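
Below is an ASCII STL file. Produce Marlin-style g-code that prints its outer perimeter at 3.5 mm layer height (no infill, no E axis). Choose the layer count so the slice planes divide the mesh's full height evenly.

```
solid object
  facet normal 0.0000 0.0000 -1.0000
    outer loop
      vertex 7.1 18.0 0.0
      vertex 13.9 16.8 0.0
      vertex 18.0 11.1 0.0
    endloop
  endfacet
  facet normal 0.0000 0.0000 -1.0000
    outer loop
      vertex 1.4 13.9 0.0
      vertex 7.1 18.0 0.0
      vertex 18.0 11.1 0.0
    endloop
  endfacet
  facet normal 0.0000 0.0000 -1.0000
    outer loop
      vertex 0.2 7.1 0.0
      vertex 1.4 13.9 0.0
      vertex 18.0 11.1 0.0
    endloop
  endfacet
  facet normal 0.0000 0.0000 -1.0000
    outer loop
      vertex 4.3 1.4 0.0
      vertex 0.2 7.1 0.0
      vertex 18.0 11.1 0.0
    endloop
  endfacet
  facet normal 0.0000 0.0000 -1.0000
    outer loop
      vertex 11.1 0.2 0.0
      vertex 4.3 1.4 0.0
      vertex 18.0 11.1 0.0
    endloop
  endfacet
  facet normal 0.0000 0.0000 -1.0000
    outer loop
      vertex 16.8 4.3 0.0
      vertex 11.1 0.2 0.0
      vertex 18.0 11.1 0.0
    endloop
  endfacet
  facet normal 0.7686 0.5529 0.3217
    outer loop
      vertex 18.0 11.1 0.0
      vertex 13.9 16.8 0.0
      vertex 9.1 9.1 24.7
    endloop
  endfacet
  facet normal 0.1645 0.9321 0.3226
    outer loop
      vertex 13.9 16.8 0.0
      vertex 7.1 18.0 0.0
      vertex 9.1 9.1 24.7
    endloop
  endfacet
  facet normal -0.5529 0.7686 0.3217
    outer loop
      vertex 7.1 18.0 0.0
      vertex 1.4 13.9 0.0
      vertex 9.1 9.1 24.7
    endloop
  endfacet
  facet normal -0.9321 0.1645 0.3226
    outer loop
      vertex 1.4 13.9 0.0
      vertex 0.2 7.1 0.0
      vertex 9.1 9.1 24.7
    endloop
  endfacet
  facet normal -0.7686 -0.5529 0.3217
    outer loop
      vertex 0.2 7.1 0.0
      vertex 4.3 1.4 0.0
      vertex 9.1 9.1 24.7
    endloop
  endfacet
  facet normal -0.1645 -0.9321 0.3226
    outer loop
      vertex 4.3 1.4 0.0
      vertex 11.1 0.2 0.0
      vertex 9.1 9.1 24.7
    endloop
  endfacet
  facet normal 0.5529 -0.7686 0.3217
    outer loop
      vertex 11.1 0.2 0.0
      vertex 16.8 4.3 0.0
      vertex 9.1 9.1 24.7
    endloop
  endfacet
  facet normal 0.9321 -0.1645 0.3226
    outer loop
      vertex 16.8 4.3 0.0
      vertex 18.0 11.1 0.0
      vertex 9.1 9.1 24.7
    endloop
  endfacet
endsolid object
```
; perimeter-only toolpath
G21 ; units = mm
G90 ; absolute positioning
G28 ; home
; layer 1
G0 Z3.5
G0 X16.7 Y10.8
G1 X13.2 Y15.7
G1 X7.4 Y16.7
G1 X2.5 Y13.2
G1 X1.5 Y7.4
G1 X5.0 Y2.5
G1 X10.8 Y1.5
G1 X15.7 Y5.0
G1 X16.7 Y10.8
; layer 2
G0 Z7.1
G0 X15.5 Y10.5
G1 X12.5 Y14.6
G1 X7.7 Y15.5
G1 X3.6 Y12.5
G1 X2.7 Y7.7
G1 X5.7 Y3.6
G1 X10.5 Y2.7
G1 X14.6 Y5.7
G1 X15.5 Y10.5
; layer 3
G0 Z10.6
G0 X14.2 Y10.2
G1 X11.8 Y13.5
G1 X8.0 Y14.2
G1 X4.7 Y11.8
G1 X4.0 Y8.0
G1 X6.4 Y4.7
G1 X10.2 Y4.0
G1 X13.5 Y6.4
G1 X14.2 Y10.2
; layer 4
G0 Z14.1
G0 X12.9 Y10.0
G1 X11.2 Y12.4
G1 X8.2 Y12.9
G1 X5.8 Y11.2
G1 X5.3 Y8.2
G1 X7.0 Y5.8
G1 X10.0 Y5.3
G1 X12.4 Y7.0
G1 X12.9 Y10.0
; layer 5
G0 Z17.6
G0 X11.6 Y9.7
G1 X10.5 Y11.3
G1 X8.5 Y11.6
G1 X6.9 Y10.5
G1 X6.6 Y8.5
G1 X7.7 Y6.9
G1 X9.7 Y6.6
G1 X11.3 Y7.7
G1 X11.6 Y9.7
; layer 6
G0 Z21.2
G0 X10.4 Y9.4
G1 X9.8 Y10.2
G1 X8.8 Y10.4
G1 X8.0 Y9.8
G1 X7.8 Y8.8
G1 X8.4 Y8.0
G1 X9.4 Y7.8
G1 X10.2 Y8.4
G1 X10.4 Y9.4
M2 ; end

The solid is a regular 8-sided pyramid, base circumscribed radius ≈ 9.1 mm, apex at z ≈ 24.7 mm. Slicing at Δz = 3.5 mm — 7 equal slices spanning the solid's height, so layer i sits at z = i·h/7 — gives 6 non-empty perimeters. Each is a 8-segment closed polygon; G0 lifts to the layer z and rapids to the start vertex, then G1 traces the edges. The cross-section shrinks linearly with z (the slice at the apex is degenerate and omitted).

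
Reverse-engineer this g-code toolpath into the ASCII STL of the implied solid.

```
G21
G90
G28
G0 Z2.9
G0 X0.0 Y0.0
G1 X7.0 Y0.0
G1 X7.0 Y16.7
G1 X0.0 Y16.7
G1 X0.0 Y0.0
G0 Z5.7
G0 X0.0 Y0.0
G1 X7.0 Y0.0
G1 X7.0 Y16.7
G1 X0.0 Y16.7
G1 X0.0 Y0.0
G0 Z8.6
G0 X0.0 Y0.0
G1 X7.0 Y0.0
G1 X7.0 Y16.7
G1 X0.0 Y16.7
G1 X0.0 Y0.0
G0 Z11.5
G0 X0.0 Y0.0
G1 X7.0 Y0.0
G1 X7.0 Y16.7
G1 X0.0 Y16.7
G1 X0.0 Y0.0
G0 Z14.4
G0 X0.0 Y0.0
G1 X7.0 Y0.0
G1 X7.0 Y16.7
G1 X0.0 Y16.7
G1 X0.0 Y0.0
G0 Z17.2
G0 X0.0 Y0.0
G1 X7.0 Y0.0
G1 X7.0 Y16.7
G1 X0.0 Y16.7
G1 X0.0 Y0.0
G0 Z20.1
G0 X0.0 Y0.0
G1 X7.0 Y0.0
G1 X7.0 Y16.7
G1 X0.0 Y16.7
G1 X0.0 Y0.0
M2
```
solid part
  facet normal 0.0000 0.0000 -1.0000
    outer loop
      vertex 7.0 16.7 0.0
      vertex 7.0 0.0 0.0
      vertex 0.0 0.0 0.0
    endloop
  endfacet
  facet normal 0.0000 0.0000 -1.0000
    outer loop
      vertex 0.0 16.7 0.0
      vertex 7.0 16.7 0.0
      vertex 0.0 0.0 0.0
    endloop
  endfacet
  facet normal 0.0000 0.0000 1.0000
    outer loop
      vertex 0.0 0.0 20.1
      vertex 7.0 0.0 20.1
      vertex 7.0 16.7 20.1
    endloop
  endfacet
  facet normal 0.0000 0.0000 1.0000
    outer loop
      vertex 0.0 0.0 20.1
      vertex 7.0 16.7 20.1
      vertex 0.0 16.7 20.1
    endloop
  endfacet
  facet normal 0.0000 -1.0000 0.0000
    outer loop
      vertex 0.0 0.0 0.0
      vertex 7.0 0.0 0.0
      vertex 7.0 0.0 20.1
    endloop
  endfacet
  facet normal 0.0000 -1.0000 0.0000
    outer loop
      vertex 0.0 0.0 0.0
      vertex 7.0 0.0 20.1
      vertex 0.0 0.0 20.1
    endloop
  endfacet
  facet normal 0.0000 1.0000 0.0000
    outer loop
      vertex 7.0 16.7 20.1
      vertex 7.0 16.7 0.0
      vertex 0.0 16.7 0.0
    endloop
  endfacet
  facet normal 0.0000 1.0000 0.0000
    outer loop
      vertex 0.0 16.7 20.1
      vertex 7.0 16.7 20.1
      vertex 0.0 16.7 0.0
    endloop
  endfacet
  facet normal -1.0000 0.0000 0.0000
    outer loop
      vertex 0.0 16.7 20.1
      vertex 0.0 16.7 0.0
      vertex 0.0 0.0 0.0
    endloop
  endfacet
  facet normal -1.0000 0.0000 0.0000
    outer loop
      vertex 0.0 0.0 20.1
      vertex 0.0 16.7 20.1
      vertex 0.0 0.0 0.0
    endloop
  endfacet
  facet normal 1.0000 0.0000 0.0000
    outer loop
      vertex 7.0 0.0 0.0
      vertex 7.0 16.7 0.0
      vertex 7.0 16.7 20.1
    endloop
  endfacet
  facet normal 1.0000 0.0000 0.0000
    outer loop
      vertex 7.0 0.0 0.0
      vertex 7.0 16.7 20.1
      vertex 7.0 0.0 20.1
    endloop
  endfacet
endsolid part

The G0 Z moves step by Δz≈2.9 mm. Every layer's G1 loop is the same polygon, so the solid is a straight extrusion of it from z=0 to z≈20.1. Closing with flat bottom and top caps and triangulating gives 12 facets — a rectangular box, roughly 7 × 16.7 mm footprint and 20.1 mm tall.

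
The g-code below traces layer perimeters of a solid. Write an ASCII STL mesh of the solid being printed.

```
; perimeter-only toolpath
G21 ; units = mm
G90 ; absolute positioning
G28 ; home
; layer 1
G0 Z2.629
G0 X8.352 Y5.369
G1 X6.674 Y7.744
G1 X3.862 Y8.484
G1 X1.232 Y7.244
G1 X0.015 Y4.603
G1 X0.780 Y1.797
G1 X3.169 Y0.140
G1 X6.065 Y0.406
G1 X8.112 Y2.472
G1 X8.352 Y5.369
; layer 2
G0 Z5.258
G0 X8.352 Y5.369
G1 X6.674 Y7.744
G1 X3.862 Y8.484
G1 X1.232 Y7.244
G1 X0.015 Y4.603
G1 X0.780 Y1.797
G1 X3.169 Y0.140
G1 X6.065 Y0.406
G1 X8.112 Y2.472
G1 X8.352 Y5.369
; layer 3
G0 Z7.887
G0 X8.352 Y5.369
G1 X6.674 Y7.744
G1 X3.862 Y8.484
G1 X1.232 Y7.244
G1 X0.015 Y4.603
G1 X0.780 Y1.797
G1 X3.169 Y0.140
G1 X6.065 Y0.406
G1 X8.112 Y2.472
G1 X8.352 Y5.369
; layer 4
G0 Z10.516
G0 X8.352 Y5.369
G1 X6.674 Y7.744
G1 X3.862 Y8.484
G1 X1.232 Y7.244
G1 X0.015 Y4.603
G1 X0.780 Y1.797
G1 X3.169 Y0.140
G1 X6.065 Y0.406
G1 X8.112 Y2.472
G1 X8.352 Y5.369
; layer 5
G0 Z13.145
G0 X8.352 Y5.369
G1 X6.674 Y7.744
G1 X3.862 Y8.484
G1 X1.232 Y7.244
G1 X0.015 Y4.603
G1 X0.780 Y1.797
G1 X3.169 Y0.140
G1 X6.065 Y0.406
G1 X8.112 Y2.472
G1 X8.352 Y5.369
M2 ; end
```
solid part
  facet normal 0.0000 0.0000 -1.0000
    outer loop
      vertex 3.862 8.484 0.000
      vertex 6.674 7.744 0.000
      vertex 8.352 5.369 0.000
    endloop
  endfacet
  facet normal 0.0000 0.0000 -1.0000
    outer loop
      vertex 1.232 7.244 0.000
      vertex 3.862 8.484 0.000
      vertex 8.352 5.369 0.000
    endloop
  endfacet
  facet normal 0.0000 0.0000 -1.0000
    outer loop
      vertex 0.015 4.603 0.000
      vertex 1.232 7.244 0.000
      vertex 8.352 5.369 0.000
    endloop
  endfacet
  facet normal 0.0000 0.0000 -1.0000
    outer loop
      vertex 0.780 1.797 0.000
      vertex 0.015 4.603 0.000
      vertex 8.352 5.369 0.000
    endloop
  endfacet
  facet normal 0.0000 0.0000 -1.0000
    outer loop
      vertex 3.169 0.140 0.000
      vertex 0.780 1.797 0.000
      vertex 8.352 5.369 0.000
    endloop
  endfacet
  facet normal 0.0000 0.0000 -1.0000
    outer loop
      vertex 6.065 0.406 0.000
      vertex 3.169 0.140 0.000
      vertex 8.352 5.369 0.000
    endloop
  endfacet
  facet normal 0.0000 0.0000 -1.0000
    outer loop
      vertex 8.112 2.472 0.000
      vertex 6.065 0.406 0.000
      vertex 8.352 5.369 0.000
    endloop
  endfacet
  facet normal 0.0000 0.0000 1.0000
    outer loop
      vertex 8.352 5.369 13.145
      vertex 6.674 7.744 13.145
      vertex 3.862 8.484 13.145
    endloop
  endfacet
  facet normal 0.0000 0.0000 1.0000
    outer loop
      vertex 8.352 5.369 13.145
      vertex 3.862 8.484 13.145
      vertex 1.232 7.244 13.145
    endloop
  endfacet
  facet normal 0.0000 0.0000 1.0000
    outer loop
      vertex 8.352 5.369 13.145
      vertex 1.232 7.244 13.145
      vertex 0.015 4.603 13.145
    endloop
  endfacet
  facet normal 0.0000 0.0000 1.0000
    outer loop
      vertex 8.352 5.369 13.145
      vertex 0.015 4.603 13.145
      vertex 0.780 1.797 13.145
    endloop
  endfacet
  facet normal 0.0000 0.0000 1.0000
    outer loop
      vertex 8.352 5.369 13.145
      vertex 0.780 1.797 13.145
      vertex 3.169 0.140 13.145
    endloop
  endfacet
  facet normal 0.0000 0.0000 1.0000
    outer loop
      vertex 8.352 5.369 13.145
      vertex 3.169 0.140 13.145
      vertex 6.065 0.406 13.145
    endloop
  endfacet
  facet normal 0.0000 0.0000 1.0000
    outer loop
      vertex 8.352 5.369 13.145
      vertex 6.065 0.406 13.145
      vertex 8.112 2.472 13.145
    endloop
  endfacet
  facet normal 0.8167 0.5770 0.0000
    outer loop
      vertex 8.352 5.369 0.000
      vertex 6.674 7.744 0.000
      vertex 6.674 7.744 13.145
    endloop
  endfacet
  facet normal 0.8167 0.5770 0.0000
    outer loop
      vertex 8.352 5.369 0.000
      vertex 6.674 7.744 13.145
      vertex 8.352 5.369 13.145
    endloop
  endfacet
  facet normal 0.2545 0.9671 0.0000
    outer loop
      vertex 6.674 7.744 0.000
      vertex 3.862 8.484 0.000
      vertex 3.862 8.484 13.145
    endloop
  endfacet
  facet normal 0.2545 0.9671 0.0000
    outer loop
      vertex 6.674 7.744 0.000
      vertex 3.862 8.484 13.145
      vertex 6.674 7.744 13.145
    endloop
  endfacet
  facet normal -0.4265 0.9045 0.0000
    outer loop
      vertex 3.862 8.484 0.000
      vertex 1.232 7.244 0.000
      vertex 1.232 7.244 13.145
    endloop
  endfacet
  facet normal -0.4265 0.9045 0.0000
    outer loop
      vertex 3.862 8.484 0.000
      vertex 1.232 7.244 13.145
      vertex 3.862 8.484 13.145
    endloop
  endfacet
  facet normal -0.9082 0.4185 0.0000
    outer loop
      vertex 1.232 7.244 0.000
      vertex 0.015 4.603 0.000
      vertex 0.015 4.603 13.145
    endloop
  endfacet
  facet normal -0.9082 0.4185 0.0000
    outer loop
      vertex 1.232 7.244 0.000
      vertex 0.015 4.603 13.145
      vertex 1.232 7.244 13.145
    endloop
  endfacet
  facet normal -0.9648 -0.2630 0.0000
    outer loop
      vertex 0.015 4.603 0.000
      vertex 0.780 1.797 0.000
      vertex 0.780 1.797 13.145
    endloop
  endfacet
  facet normal -0.9648 -0.2630 0.0000
    outer loop
      vertex 0.015 4.603 0.000
      vertex 0.780 1.797 13.145
      vertex 0.015 4.603 13.145
    endloop
  endfacet
  facet normal -0.5699 -0.8217 0.0000
    outer loop
      vertex 0.780 1.797 0.000
      vertex 3.169 0.140 0.000
      vertex 3.169 0.140 13.145
    endloop
  endfacet
  facet normal -0.5699 -0.8217 0.0000
    outer loop
      vertex 0.780 1.797 0.000
      vertex 3.169 0.140 13.145
      vertex 0.780 1.797 13.145
    endloop
  endfacet
  facet normal 0.0915 -0.9958 0.0000
    outer loop
      vertex 3.169 0.140 0.000
      vertex 6.065 0.406 0.000
      vertex 6.065 0.406 13.145
    endloop
  endfacet
  facet normal 0.0915 -0.9958 0.0000
    outer loop
      vertex 3.169 0.140 0.000
      vertex 6.065 0.406 13.145
      vertex 3.169 0.140 13.145
    endloop
  endfacet
  facet normal 0.7104 -0.7038 0.0000
    outer loop
      vertex 6.065 0.406 0.000
      vertex 8.112 2.472 0.000
      vertex 8.112 2.472 13.145
    endloop
  endfacet
  facet normal 0.7104 -0.7038 0.0000
    outer loop
      vertex 6.065 0.406 0.000
      vertex 8.112 2.472 13.145
      vertex 6.065 0.406 13.145
    endloop
  endfacet
  facet normal 0.9966 -0.0826 0.0000
    outer loop
      vertex 8.112 2.472 0.000
      vertex 8.352 5.369 0.000
      vertex 8.352 5.369 13.145
    endloop
  endfacet
  facet normal 0.9966 -0.0826 0.0000
    outer loop
      vertex 8.112 2.472 0.000
      vertex 8.352 5.369 13.145
      vertex 8.112 2.472 13.145
    endloop
  endfacet
endsolid part

The G0 Z moves step by Δz≈2.629 mm. Every layer's G1 loop is the same polygon, so the solid is a straight extrusion of it from z=0 to z≈13.1. Closing with flat bottom and top caps and triangulating gives 32 facets — a regular 9-sided prism (a cylinder approximated with 9 flat sides), circumscribed radius ≈ 4.25 mm, height ≈ 13.1 mm.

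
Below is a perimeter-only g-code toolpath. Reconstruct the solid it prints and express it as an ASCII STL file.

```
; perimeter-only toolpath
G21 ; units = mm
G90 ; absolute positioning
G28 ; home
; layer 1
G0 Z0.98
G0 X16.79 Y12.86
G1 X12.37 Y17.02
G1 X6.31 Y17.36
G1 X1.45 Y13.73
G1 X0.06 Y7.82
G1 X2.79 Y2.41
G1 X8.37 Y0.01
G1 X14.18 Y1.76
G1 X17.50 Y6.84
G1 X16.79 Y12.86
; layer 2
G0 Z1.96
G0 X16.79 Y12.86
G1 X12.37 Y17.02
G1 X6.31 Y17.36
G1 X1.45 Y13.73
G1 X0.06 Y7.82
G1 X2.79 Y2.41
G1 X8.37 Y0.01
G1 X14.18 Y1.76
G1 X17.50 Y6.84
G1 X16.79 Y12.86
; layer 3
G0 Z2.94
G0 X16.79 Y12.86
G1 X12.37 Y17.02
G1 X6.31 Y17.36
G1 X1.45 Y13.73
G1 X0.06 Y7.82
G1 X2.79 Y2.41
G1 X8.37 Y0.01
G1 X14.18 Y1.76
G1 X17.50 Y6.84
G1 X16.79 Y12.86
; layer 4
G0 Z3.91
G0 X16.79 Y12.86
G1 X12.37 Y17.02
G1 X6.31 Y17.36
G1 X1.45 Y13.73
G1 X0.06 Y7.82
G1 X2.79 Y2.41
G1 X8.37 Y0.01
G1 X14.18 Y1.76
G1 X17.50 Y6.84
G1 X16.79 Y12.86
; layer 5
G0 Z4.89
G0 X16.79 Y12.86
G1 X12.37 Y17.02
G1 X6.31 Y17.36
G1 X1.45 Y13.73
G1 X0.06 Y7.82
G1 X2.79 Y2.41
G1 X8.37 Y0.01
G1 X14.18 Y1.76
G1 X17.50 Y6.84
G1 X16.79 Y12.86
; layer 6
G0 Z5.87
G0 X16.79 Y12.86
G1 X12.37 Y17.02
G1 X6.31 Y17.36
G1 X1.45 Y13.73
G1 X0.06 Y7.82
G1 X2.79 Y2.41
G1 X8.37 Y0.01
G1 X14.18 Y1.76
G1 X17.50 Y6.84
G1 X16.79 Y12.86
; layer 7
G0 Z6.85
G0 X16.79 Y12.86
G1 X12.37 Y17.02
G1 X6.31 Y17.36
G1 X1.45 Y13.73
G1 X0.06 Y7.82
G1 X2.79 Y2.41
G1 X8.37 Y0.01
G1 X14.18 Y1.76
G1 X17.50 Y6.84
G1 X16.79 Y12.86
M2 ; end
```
solid part
  facet normal 0.0000 0.0000 -1.0000
    outer loop
      vertex 6.31 17.36 0.00
      vertex 12.37 17.02 0.00
      vertex 16.79 12.86 0.00
    endloop
  endfacet
  facet normal 0.0000 0.0000 -1.0000
    outer loop
      vertex 1.45 13.73 0.00
      vertex 6.31 17.36 0.00
      vertex 16.79 12.86 0.00
    endloop
  endfacet
  facet normal 0.0000 0.0000 -1.0000
    outer loop
      vertex 0.06 7.82 0.00
      vertex 1.45 13.73 0.00
      vertex 16.79 12.86 0.00
    endloop
  endfacet
  facet normal 0.0000 0.0000 -1.0000
    outer loop
      vertex 2.79 2.41 0.00
      vertex 0.06 7.82 0.00
      vertex 16.79 12.86 0.00
    endloop
  endfacet
  facet normal 0.0000 0.0000 -1.0000
    outer loop
      vertex 8.37 0.01 0.00
      vertex 2.79 2.41 0.00
      vertex 16.79 12.86 0.00
    endloop
  endfacet
  facet normal 0.0000 0.0000 -1.0000
    outer loop
      vertex 14.18 1.76 0.00
      vertex 8.37 0.01 0.00
      vertex 16.79 12.86 0.00
    endloop
  endfacet
  facet normal 0.0000 0.0000 -1.0000
    outer loop
      vertex 17.50 6.84 0.00
      vertex 14.18 1.76 0.00
      vertex 16.79 12.86 0.00
    endloop
  endfacet
  facet normal 0.0000 0.0000 1.0000
    outer loop
      vertex 16.79 12.86 6.85
      vertex 12.37 17.02 6.85
      vertex 6.31 17.36 6.85
    endloop
  endfacet
  facet normal 0.0000 0.0000 1.0000
    outer loop
      vertex 16.79 12.86 6.85
      vertex 6.31 17.36 6.85
      vertex 1.45 13.73 6.85
    endloop
  endfacet
  facet normal 0.0000 0.0000 1.0000
    outer loop
      vertex 16.79 12.86 6.85
      vertex 1.45 13.73 6.85
      vertex 0.06 7.82 6.85
    endloop
  endfacet
  facet normal 0.0000 0.0000 1.0000
    outer loop
      vertex 16.79 12.86 6.85
      vertex 0.06 7.82 6.85
      vertex 2.79 2.41 6.85
    endloop
  endfacet
  facet normal 0.0000 0.0000 1.0000
    outer loop
      vertex 16.79 12.86 6.85
      vertex 2.79 2.41 6.85
      vertex 8.37 0.01 6.85
    endloop
  endfacet
  facet normal 0.0000 0.0000 1.0000
    outer loop
      vertex 16.79 12.86 6.85
      vertex 8.37 0.01 6.85
      vertex 14.18 1.76 6.85
    endloop
  endfacet
  facet normal 0.0000 0.0000 1.0000
    outer loop
      vertex 16.79 12.86 6.85
      vertex 14.18 1.76 6.85
      vertex 17.50 6.84 6.85
    endloop
  endfacet
  facet normal 0.6854 0.7282 0.0000
    outer loop
      vertex 16.79 12.86 0.00
      vertex 12.37 17.02 0.00
      vertex 12.37 17.02 6.85
    endloop
  endfacet
  facet normal 0.6854 0.7282 0.0000
    outer loop
      vertex 16.79 12.86 0.00
      vertex 12.37 17.02 6.85
      vertex 16.79 12.86 6.85
    endloop
  endfacet
  facet normal 0.0560 0.9984 0.0000
    outer loop
      vertex 12.37 17.02 0.00
      vertex 6.31 17.36 0.00
      vertex 6.31 17.36 6.85
    endloop
  endfacet
  facet normal 0.0560 0.9984 0.0000
    outer loop
      vertex 12.37 17.02 0.00
      vertex 6.31 17.36 6.85
      vertex 12.37 17.02 6.85
    endloop
  endfacet
  facet normal -0.5984 0.8012 0.0000
    outer loop
      vertex 6.31 17.36 0.00
      vertex 1.45 13.73 0.00
      vertex 1.45 13.73 6.85
    endloop
  endfacet
  facet normal -0.5984 0.8012 0.0000
    outer loop
      vertex 6.31 17.36 0.00
      vertex 1.45 13.73 6.85
      vertex 6.31 17.36 6.85
    endloop
  endfacet
  facet normal -0.9734 0.2289 0.0000
    outer loop
      vertex 1.45 13.73 0.00
      vertex 0.06 7.82 0.00
      vertex 0.06 7.82 6.85
    endloop
  endfacet
  facet normal -0.9734 0.2289 0.0000
    outer loop
      vertex 1.45 13.73 0.00
      vertex 0.06 7.82 6.85
      vertex 1.45 13.73 6.85
    endloop
  endfacet
  facet normal -0.8928 -0.4505 0.0000
    outer loop
      vertex 0.06 7.82 0.00
      vertex 2.79 2.41 0.00
      vertex 2.79 2.41 6.85
    endloop
  endfacet
  facet normal -0.8928 -0.4505 0.0000
    outer loop
      vertex 0.06 7.82 0.00
      vertex 2.79 2.41 6.85
      vertex 0.06 7.82 6.85
    endloop
  endfacet
  facet normal -0.3951 -0.9186 0.0000
    outer loop
      vertex 2.79 2.41 0.00
      vertex 8.37 0.01 0.00
      vertex 8.37 0.01 6.85
    endloop
  endfacet
  facet normal -0.3951 -0.9186 0.0000
    outer loop
      vertex 2.79 2.41 0.00
      vertex 8.37 0.01 6.85
      vertex 2.79 2.41 6.85
    endloop
  endfacet
  facet normal 0.2884 -0.9575 0.0000
    outer loop
      vertex 8.37 0.01 0.00
      vertex 14.18 1.76 0.00
      vertex 14.18 1.76 6.85
    endloop
  endfacet
  facet normal 0.2884 -0.9575 0.0000
    outer loop
      vertex 8.37 0.01 0.00
      vertex 14.18 1.76 6.85
      vertex 8.37 0.01 6.85
    endloop
  endfacet
  facet normal 0.8371 -0.5471 0.0000
    outer loop
      vertex 14.18 1.76 0.00
      vertex 17.50 6.84 0.00
      vertex 17.50 6.84 6.85
    endloop
  endfacet
  facet normal 0.8371 -0.5471 0.0000
    outer loop
      vertex 14.18 1.76 0.00
      vertex 17.50 6.84 6.85
      vertex 14.18 1.76 6.85
    endloop
  endfacet
  facet normal 0.9931 0.1171 0.0000
    outer loop
      vertex 17.50 6.84 0.00
      vertex 16.79 12.86 0.00
      vertex 16.79 12.86 6.85
    endloop
  endfacet
  facet normal 0.9931 0.1171 0.0000
    outer loop
      vertex 17.50 6.84 0.00
      vertex 16.79 12.86 6.85
      vertex 17.50 6.84 6.85
    endloop
  endfacet
endsolid part

The G0 Z moves step by Δz≈0.98 mm. Every layer's G1 loop is the same polygon, so the solid is a straight extrusion of it from z=0 to z≈6.85. Closing with flat bottom and top caps and triangulating gives 32 facets — a regular 9-sided prism (a cylinder approximated with 9 flat sides), circumscribed radius ≈ 8.87 mm, height ≈ 6.85 mm.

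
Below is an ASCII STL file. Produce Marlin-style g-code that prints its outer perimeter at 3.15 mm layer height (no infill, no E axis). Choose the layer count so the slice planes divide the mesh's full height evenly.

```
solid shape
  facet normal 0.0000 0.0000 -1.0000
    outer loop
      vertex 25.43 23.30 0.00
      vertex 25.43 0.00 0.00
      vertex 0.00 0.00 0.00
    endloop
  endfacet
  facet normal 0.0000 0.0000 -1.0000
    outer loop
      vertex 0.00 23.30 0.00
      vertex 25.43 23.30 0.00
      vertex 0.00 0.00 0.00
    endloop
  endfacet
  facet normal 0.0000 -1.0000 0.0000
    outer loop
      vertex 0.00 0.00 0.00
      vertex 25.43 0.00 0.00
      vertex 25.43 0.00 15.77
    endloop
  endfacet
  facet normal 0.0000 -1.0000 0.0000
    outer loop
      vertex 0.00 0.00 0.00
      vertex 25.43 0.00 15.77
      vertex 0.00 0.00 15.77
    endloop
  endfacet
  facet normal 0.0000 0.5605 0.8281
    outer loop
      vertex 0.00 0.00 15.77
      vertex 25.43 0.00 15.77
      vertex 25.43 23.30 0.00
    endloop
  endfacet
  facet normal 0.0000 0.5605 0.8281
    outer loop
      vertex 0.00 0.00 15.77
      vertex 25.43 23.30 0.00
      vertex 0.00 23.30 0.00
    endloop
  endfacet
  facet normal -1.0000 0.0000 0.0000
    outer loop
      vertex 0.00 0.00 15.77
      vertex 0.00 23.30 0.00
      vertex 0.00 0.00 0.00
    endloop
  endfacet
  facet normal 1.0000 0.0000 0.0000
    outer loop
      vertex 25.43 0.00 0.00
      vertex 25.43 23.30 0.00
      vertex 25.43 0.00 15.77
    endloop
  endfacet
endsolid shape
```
; perimeter-only toolpath
G21 ; units = mm
G90 ; absolute positioning
G28 ; home
; layer 1
G0 Z3.15
G0 X0.00 Y0.00
G1 X25.43 Y0.00
G1 X25.43 Y18.64
G1 X0.00 Y18.64
G1 X0.00 Y0.00
; layer 2
G0 Z6.31
G0 X0.00 Y0.00
G1 X25.43 Y0.00
G1 X25.43 Y13.98
G1 X0.00 Y13.98
G1 X0.00 Y0.00
; layer 3
G0 Z9.46
G0 X0.00 Y0.00
G1 X25.43 Y0.00
G1 X25.43 Y9.32
G1 X0.00 Y9.32
G1 X0.00 Y0.00
; layer 4
G0 Z12.62
G0 X0.00 Y0.00
G1 X25.43 Y0.00
G1 X25.43 Y4.66
G1 X0.00 Y4.66
G1 X0.00 Y0.00
M2 ; end

The solid is a wedge (ramp): 25.4 × 23.3 mm base, rising to 15.8 mm along the y=0 edge and sloping linearly to z=0 at y=23.3. Slicing at Δz = 3.15 mm — 5 equal slices spanning the solid's height, so layer i sits at z = i·h/5 — gives 4 non-empty perimeters. Each is a 4-segment closed polygon; G0 lifts to the layer z and rapids to the start vertex, then G1 traces the edges. The cross-section shrinks linearly with z (the slice at the apex is degenerate and omitted).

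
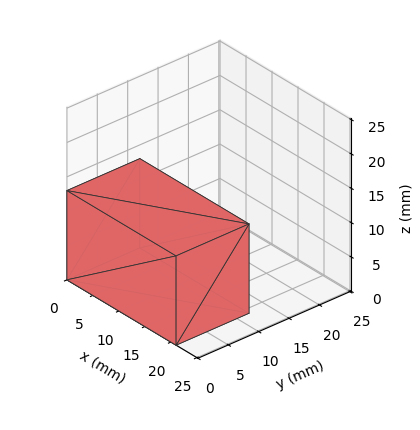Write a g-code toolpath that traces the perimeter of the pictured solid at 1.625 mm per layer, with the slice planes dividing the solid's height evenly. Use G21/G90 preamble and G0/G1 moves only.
Reading the render: the shape is a rectangular box, roughly 21 × 12 mm footprint and 13 mm tall (dimensions read to the nearest mm from the axis ticks). For the g-code, the solid's height is divided into equal slices at the stated Δz and each level perimeter traced with G1 moves after a G0 lift.

; perimeter-only toolpath
G21 ; units = mm
G90 ; absolute positioning
G28 ; home
; layer 1
G0 Z1.625
G0 X0.000 Y0.000
G1 X21.000 Y0.000
G1 X21.000 Y12.000
G1 X0.000 Y12.000
G1 X0.000 Y0.000
; layer 2
G0 Z3.250
G0 X0.000 Y0.000
G1 X21.000 Y0.000
G1 X21.000 Y12.000
G1 X0.000 Y12.000
G1 X0.000 Y0.000
; layer 3
G0 Z4.875
G0 X0.000 Y0.000
G1 X21.000 Y0.000
G1 X21.000 Y12.000
G1 X0.000 Y12.000
G1 X0.000 Y0.000
; layer 4
G0 Z6.500
G0 X0.000 Y0.000
G1 X21.000 Y0.000
G1 X21.000 Y12.000
G1 X0.000 Y12.000
G1 X0.000 Y0.000
; layer 5
G0 Z8.125
G0 X0.000 Y0.000
G1 X21.000 Y0.000
G1 X21.000 Y12.000
G1 X0.000 Y12.000
G1 X0.000 Y0.000
; layer 6
G0 Z9.750
G0 X0.000 Y0.000
G1 X21.000 Y0.000
G1 X21.000 Y12.000
G1 X0.000 Y12.000
G1 X0.000 Y0.000
; layer 7
G0 Z11.375
G0 X0.000 Y0.000
G1 X21.000 Y0.000
G1 X21.000 Y12.000
G1 X0.000 Y12.000
G1 X0.000 Y0.000
; layer 8
G0 Z13.000
G0 X0.000 Y0.000
G1 X21.000 Y0.000
G1 X21.000 Y12.000
G1 X0.000 Y12.000
G1 X0.000 Y0.000
M2 ; end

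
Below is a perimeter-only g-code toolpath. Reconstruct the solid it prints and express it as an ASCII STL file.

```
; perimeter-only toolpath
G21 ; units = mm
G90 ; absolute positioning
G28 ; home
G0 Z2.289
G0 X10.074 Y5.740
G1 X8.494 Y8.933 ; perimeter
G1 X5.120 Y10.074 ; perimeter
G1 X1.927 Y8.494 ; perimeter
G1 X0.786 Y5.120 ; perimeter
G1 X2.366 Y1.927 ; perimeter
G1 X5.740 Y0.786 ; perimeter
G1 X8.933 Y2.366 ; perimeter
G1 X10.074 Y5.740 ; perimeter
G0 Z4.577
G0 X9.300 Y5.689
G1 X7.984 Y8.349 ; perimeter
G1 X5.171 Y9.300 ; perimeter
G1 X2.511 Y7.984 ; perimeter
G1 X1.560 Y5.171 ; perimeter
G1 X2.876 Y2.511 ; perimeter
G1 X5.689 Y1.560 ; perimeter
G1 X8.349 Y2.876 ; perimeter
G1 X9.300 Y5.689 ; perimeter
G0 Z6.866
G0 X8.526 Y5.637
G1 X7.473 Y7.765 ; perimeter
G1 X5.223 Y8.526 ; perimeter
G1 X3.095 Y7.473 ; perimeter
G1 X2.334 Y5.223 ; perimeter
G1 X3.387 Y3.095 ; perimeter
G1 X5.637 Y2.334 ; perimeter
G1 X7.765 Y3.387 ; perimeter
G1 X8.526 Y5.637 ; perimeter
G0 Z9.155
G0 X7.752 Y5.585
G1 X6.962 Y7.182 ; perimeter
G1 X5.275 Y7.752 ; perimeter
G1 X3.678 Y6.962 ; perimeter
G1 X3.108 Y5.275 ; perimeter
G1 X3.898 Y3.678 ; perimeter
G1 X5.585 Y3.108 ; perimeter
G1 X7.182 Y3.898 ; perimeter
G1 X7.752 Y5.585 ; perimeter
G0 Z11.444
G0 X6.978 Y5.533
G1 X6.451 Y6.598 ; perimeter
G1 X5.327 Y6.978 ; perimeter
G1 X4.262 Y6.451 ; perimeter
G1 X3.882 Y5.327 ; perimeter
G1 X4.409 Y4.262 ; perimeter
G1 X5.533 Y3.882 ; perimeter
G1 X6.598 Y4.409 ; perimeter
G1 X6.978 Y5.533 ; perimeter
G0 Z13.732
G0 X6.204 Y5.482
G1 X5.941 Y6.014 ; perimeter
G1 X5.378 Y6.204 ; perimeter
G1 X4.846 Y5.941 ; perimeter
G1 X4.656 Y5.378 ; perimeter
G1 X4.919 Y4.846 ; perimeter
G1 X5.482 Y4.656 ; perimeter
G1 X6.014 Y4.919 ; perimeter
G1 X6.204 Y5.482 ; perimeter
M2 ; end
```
solid part
  facet normal 0.0000 0.0000 -1.0000
    outer loop
      vertex 5.068 10.848 0.000
      vertex 9.005 9.517 0.000
      vertex 10.848 5.792 0.000
    endloop
  endfacet
  facet normal 0.0000 0.0000 -1.0000
    outer loop
      vertex 1.343 9.005 0.000
      vertex 5.068 10.848 0.000
      vertex 10.848 5.792 0.000
    endloop
  endfacet
  facet normal 0.0000 0.0000 -1.0000
    outer loop
      vertex 0.012 5.068 0.000
      vertex 1.343 9.005 0.000
      vertex 10.848 5.792 0.000
    endloop
  endfacet
  facet normal 0.0000 0.0000 -1.0000
    outer loop
      vertex 1.855 1.343 0.000
      vertex 0.012 5.068 0.000
      vertex 10.848 5.792 0.000
    endloop
  endfacet
  facet normal 0.0000 0.0000 -1.0000
    outer loop
      vertex 5.792 0.012 0.000
      vertex 1.855 1.343 0.000
      vertex 10.848 5.792 0.000
    endloop
  endfacet
  facet normal 0.0000 0.0000 -1.0000
    outer loop
      vertex 9.517 1.855 0.000
      vertex 5.792 0.012 0.000
      vertex 10.848 5.792 0.000
    endloop
  endfacet
  facet normal 0.8553 0.4232 0.2988
    outer loop
      vertex 10.848 5.792 0.000
      vertex 9.005 9.517 0.000
      vertex 5.430 5.430 16.021
    endloop
  endfacet
  facet normal 0.3056 0.9040 0.2988
    outer loop
      vertex 9.005 9.517 0.000
      vertex 5.068 10.848 0.000
      vertex 5.430 5.430 16.021
    endloop
  endfacet
  facet normal -0.4232 0.8553 0.2988
    outer loop
      vertex 5.068 10.848 0.000
      vertex 1.343 9.005 0.000
      vertex 5.430 5.430 16.021
    endloop
  endfacet
  facet normal -0.9040 0.3056 0.2988
    outer loop
      vertex 1.343 9.005 0.000
      vertex 0.012 5.068 0.000
      vertex 5.430 5.430 16.021
    endloop
  endfacet
  facet normal -0.8553 -0.4232 0.2988
    outer loop
      vertex 0.012 5.068 0.000
      vertex 1.855 1.343 0.000
      vertex 5.430 5.430 16.021
    endloop
  endfacet
  facet normal -0.3056 -0.9040 0.2988
    outer loop
      vertex 1.855 1.343 0.000
      vertex 5.792 0.012 0.000
      vertex 5.430 5.430 16.021
    endloop
  endfacet
  facet normal 0.4232 -0.8553 0.2988
    outer loop
      vertex 5.792 0.012 0.000
      vertex 9.517 1.855 0.000
      vertex 5.430 5.430 16.021
    endloop
  endfacet
  facet normal 0.9040 -0.3056 0.2988
    outer loop
      vertex 9.517 1.855 0.000
      vertex 10.848 5.792 0.000
      vertex 5.430 5.430 16.021
    endloop
  endfacet
endsolid part

The G0 Z moves step by Δz≈2.289 mm. The G1 loops shrink linearly with z, so the solid tapers from its base footprint up to z≈16. Closing with a flat bottom cap and the tapered top and triangulating gives 14 facets — a regular 8-sided pyramid, base circumscribed radius ≈ 5.43 mm, apex at z ≈ 16 mm.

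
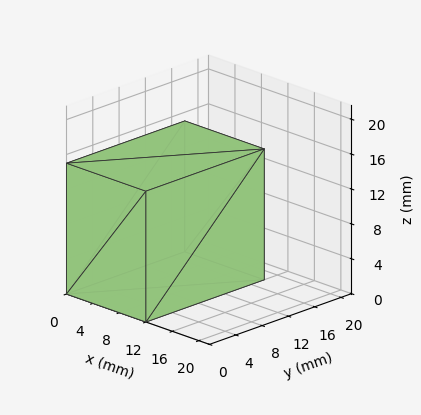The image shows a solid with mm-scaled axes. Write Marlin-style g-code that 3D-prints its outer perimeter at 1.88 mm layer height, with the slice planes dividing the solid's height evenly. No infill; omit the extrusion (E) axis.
Reading the render: the shape is a rectangular box, roughly 12 × 18 mm footprint and 15 mm tall (dimensions read to the nearest mm from the axis ticks). For the g-code, the solid's height is divided into equal slices at the stated Δz and each level perimeter traced with G1 moves after a G0 lift.

; perimeter-only toolpath
G21 ; units = mm
G90 ; absolute positioning
G28 ; home
; layer 1
G0 Z1.88
G0 X0.00 Y0.00
G1 X12.00 Y0.00
G1 X12.00 Y18.00
G1 X0.00 Y18.00
G1 X0.00 Y0.00
; layer 2
G0 Z3.75
G0 X0.00 Y0.00
G1 X12.00 Y0.00
G1 X12.00 Y18.00
G1 X0.00 Y18.00
G1 X0.00 Y0.00
; layer 3
G0 Z5.62
G0 X0.00 Y0.00
G1 X12.00 Y0.00
G1 X12.00 Y18.00
G1 X0.00 Y18.00
G1 X0.00 Y0.00
; layer 4
G0 Z7.50
G0 X0.00 Y0.00
G1 X12.00 Y0.00
G1 X12.00 Y18.00
G1 X0.00 Y18.00
G1 X0.00 Y0.00
; layer 5
G0 Z9.38
G0 X0.00 Y0.00
G1 X12.00 Y0.00
G1 X12.00 Y18.00
G1 X0.00 Y18.00
G1 X0.00 Y0.00
; layer 6
G0 Z11.25
G0 X0.00 Y0.00
G1 X12.00 Y0.00
G1 X12.00 Y18.00
G1 X0.00 Y18.00
G1 X0.00 Y0.00
; layer 7
G0 Z13.12
G0 X0.00 Y0.00
G1 X12.00 Y0.00
G1 X12.00 Y18.00
G1 X0.00 Y18.00
G1 X0.00 Y0.00
; layer 8
G0 Z15.00
G0 X0.00 Y0.00
G1 X12.00 Y0.00
G1 X12.00 Y18.00
G1 X0.00 Y18.00
G1 X0.00 Y0.00
M2 ; end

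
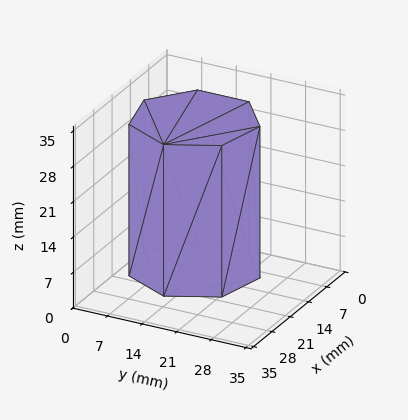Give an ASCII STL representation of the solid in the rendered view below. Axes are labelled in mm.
Reading the render: the shape is a regular 7-sided prism (a cylinder approximated with 7 flat sides), circumscribed radius ≈ 12 mm, height ≈ 30 mm (dimensions read to the nearest mm from the axis ticks). For the STL, each face is triangulated and given an outward normal.

solid part
  facet normal 0.0000 0.0000 -1.0000
    outer loop
      vertex 9.33 23.70 0.00
      vertex 19.48 21.38 0.00
      vertex 24.00 12.00 0.00
    endloop
  endfacet
  facet normal 0.0000 0.0000 -1.0000
    outer loop
      vertex 1.19 17.21 0.00
      vertex 9.33 23.70 0.00
      vertex 24.00 12.00 0.00
    endloop
  endfacet
  facet normal 0.0000 0.0000 -1.0000
    outer loop
      vertex 1.19 6.79 0.00
      vertex 1.19 17.21 0.00
      vertex 24.00 12.00 0.00
    endloop
  endfacet
  facet normal 0.0000 0.0000 -1.0000
    outer loop
      vertex 9.33 0.30 0.00
      vertex 1.19 6.79 0.00
      vertex 24.00 12.00 0.00
    endloop
  endfacet
  facet normal 0.0000 0.0000 -1.0000
    outer loop
      vertex 19.48 2.62 0.00
      vertex 9.33 0.30 0.00
      vertex 24.00 12.00 0.00
    endloop
  endfacet
  facet normal 0.0000 0.0000 1.0000
    outer loop
      vertex 24.00 12.00 30.00
      vertex 19.48 21.38 30.00
      vertex 9.33 23.70 30.00
    endloop
  endfacet
  facet normal 0.0000 0.0000 1.0000
    outer loop
      vertex 24.00 12.00 30.00
      vertex 9.33 23.70 30.00
      vertex 1.19 17.21 30.00
    endloop
  endfacet
  facet normal 0.0000 0.0000 1.0000
    outer loop
      vertex 24.00 12.00 30.00
      vertex 1.19 17.21 30.00
      vertex 1.19 6.79 30.00
    endloop
  endfacet
  facet normal 0.0000 0.0000 1.0000
    outer loop
      vertex 24.00 12.00 30.00
      vertex 1.19 6.79 30.00
      vertex 9.33 0.30 30.00
    endloop
  endfacet
  facet normal 0.0000 0.0000 1.0000
    outer loop
      vertex 24.00 12.00 30.00
      vertex 9.33 0.30 30.00
      vertex 19.48 2.62 30.00
    endloop
  endfacet
  facet normal 0.9009 0.4341 0.0000
    outer loop
      vertex 24.00 12.00 0.00
      vertex 19.48 21.38 0.00
      vertex 19.48 21.38 30.00
    endloop
  endfacet
  facet normal 0.9009 0.4341 0.0000
    outer loop
      vertex 24.00 12.00 0.00
      vertex 19.48 21.38 30.00
      vertex 24.00 12.00 30.00
    endloop
  endfacet
  facet normal 0.2228 0.9749 0.0000
    outer loop
      vertex 19.48 21.38 0.00
      vertex 9.33 23.70 0.00
      vertex 9.33 23.70 30.00
    endloop
  endfacet
  facet normal 0.2228 0.9749 0.0000
    outer loop
      vertex 19.48 21.38 0.00
      vertex 9.33 23.70 30.00
      vertex 19.48 21.38 30.00
    endloop
  endfacet
  facet normal -0.6234 0.7819 0.0000
    outer loop
      vertex 9.33 23.70 0.00
      vertex 1.19 17.21 0.00
      vertex 1.19 17.21 30.00
    endloop
  endfacet
  facet normal -0.6234 0.7819 0.0000
    outer loop
      vertex 9.33 23.70 0.00
      vertex 1.19 17.21 30.00
      vertex 9.33 23.70 30.00
    endloop
  endfacet
  facet normal -1.0000 0.0000 0.0000
    outer loop
      vertex 1.19 17.21 0.00
      vertex 1.19 6.79 0.00
      vertex 1.19 6.79 30.00
    endloop
  endfacet
  facet normal -1.0000 0.0000 0.0000
    outer loop
      vertex 1.19 17.21 0.00
      vertex 1.19 6.79 30.00
      vertex 1.19 17.21 30.00
    endloop
  endfacet
  facet normal -0.6234 -0.7819 0.0000
    outer loop
      vertex 1.19 6.79 0.00
      vertex 9.33 0.30 0.00
      vertex 9.33 0.30 30.00
    endloop
  endfacet
  facet normal -0.6234 -0.7819 0.0000
    outer loop
      vertex 1.19 6.79 0.00
      vertex 9.33 0.30 30.00
      vertex 1.19 6.79 30.00
    endloop
  endfacet
  facet normal 0.2228 -0.9749 0.0000
    outer loop
      vertex 9.33 0.30 0.00
      vertex 19.48 2.62 0.00
      vertex 19.48 2.62 30.00
    endloop
  endfacet
  facet normal 0.2228 -0.9749 0.0000
    outer loop
      vertex 9.33 0.30 0.00
      vertex 19.48 2.62 30.00
      vertex 9.33 0.30 30.00
    endloop
  endfacet
  facet normal 0.9009 -0.4341 0.0000
    outer loop
      vertex 19.48 2.62 0.00
      vertex 24.00 12.00 0.00
      vertex 24.00 12.00 30.00
    endloop
  endfacet
  facet normal 0.9009 -0.4341 0.0000
    outer loop
      vertex 19.48 2.62 0.00
      vertex 24.00 12.00 30.00
      vertex 19.48 2.62 30.00
    endloop
  endfacet
endsolid part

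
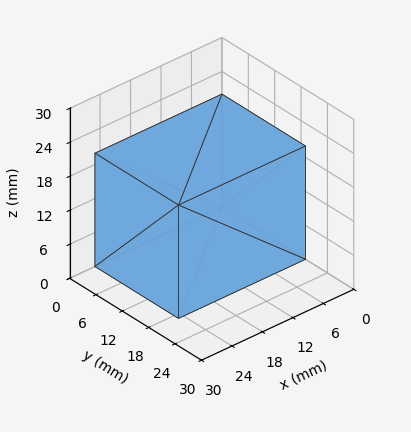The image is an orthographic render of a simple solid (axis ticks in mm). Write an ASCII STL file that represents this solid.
Reading the render: the shape is a rectangular box, roughly 25 × 19 mm footprint and 20 mm tall (dimensions read to the nearest mm from the axis ticks). For the STL, each face is triangulated and given an outward normal.

solid part
  facet normal 0.0000 0.0000 -1.0000
    outer loop
      vertex 25.00 19.00 0.00
      vertex 25.00 0.00 0.00
      vertex 0.00 0.00 0.00
    endloop
  endfacet
  facet normal 0.0000 0.0000 -1.0000
    outer loop
      vertex 0.00 19.00 0.00
      vertex 25.00 19.00 0.00
      vertex 0.00 0.00 0.00
    endloop
  endfacet
  facet normal 0.0000 0.0000 1.0000
    outer loop
      vertex 0.00 0.00 20.00
      vertex 25.00 0.00 20.00
      vertex 25.00 19.00 20.00
    endloop
  endfacet
  facet normal 0.0000 0.0000 1.0000
    outer loop
      vertex 0.00 0.00 20.00
      vertex 25.00 19.00 20.00
      vertex 0.00 19.00 20.00
    endloop
  endfacet
  facet normal 0.0000 -1.0000 0.0000
    outer loop
      vertex 0.00 0.00 0.00
      vertex 25.00 0.00 0.00
      vertex 25.00 0.00 20.00
    endloop
  endfacet
  facet normal 0.0000 -1.0000 0.0000
    outer loop
      vertex 0.00 0.00 0.00
      vertex 25.00 0.00 20.00
      vertex 0.00 0.00 20.00
    endloop
  endfacet
  facet normal 0.0000 1.0000 0.0000
    outer loop
      vertex 25.00 19.00 20.00
      vertex 25.00 19.00 0.00
      vertex 0.00 19.00 0.00
    endloop
  endfacet
  facet normal 0.0000 1.0000 0.0000
    outer loop
      vertex 0.00 19.00 20.00
      vertex 25.00 19.00 20.00
      vertex 0.00 19.00 0.00
    endloop
  endfacet
  facet normal -1.0000 0.0000 0.0000
    outer loop
      vertex 0.00 19.00 20.00
      vertex 0.00 19.00 0.00
      vertex 0.00 0.00 0.00
    endloop
  endfacet
  facet normal -1.0000 0.0000 0.0000
    outer loop
      vertex 0.00 0.00 20.00
      vertex 0.00 19.00 20.00
      vertex 0.00 0.00 0.00
    endloop
  endfacet
  facet normal 1.0000 0.0000 0.0000
    outer loop
      vertex 25.00 0.00 0.00
      vertex 25.00 19.00 0.00
      vertex 25.00 19.00 20.00
    endloop
  endfacet
  facet normal 1.0000 0.0000 0.0000
    outer loop
      vertex 25.00 0.00 0.00
      vertex 25.00 19.00 20.00
      vertex 25.00 0.00 20.00
    endloop
  endfacet
endsolid part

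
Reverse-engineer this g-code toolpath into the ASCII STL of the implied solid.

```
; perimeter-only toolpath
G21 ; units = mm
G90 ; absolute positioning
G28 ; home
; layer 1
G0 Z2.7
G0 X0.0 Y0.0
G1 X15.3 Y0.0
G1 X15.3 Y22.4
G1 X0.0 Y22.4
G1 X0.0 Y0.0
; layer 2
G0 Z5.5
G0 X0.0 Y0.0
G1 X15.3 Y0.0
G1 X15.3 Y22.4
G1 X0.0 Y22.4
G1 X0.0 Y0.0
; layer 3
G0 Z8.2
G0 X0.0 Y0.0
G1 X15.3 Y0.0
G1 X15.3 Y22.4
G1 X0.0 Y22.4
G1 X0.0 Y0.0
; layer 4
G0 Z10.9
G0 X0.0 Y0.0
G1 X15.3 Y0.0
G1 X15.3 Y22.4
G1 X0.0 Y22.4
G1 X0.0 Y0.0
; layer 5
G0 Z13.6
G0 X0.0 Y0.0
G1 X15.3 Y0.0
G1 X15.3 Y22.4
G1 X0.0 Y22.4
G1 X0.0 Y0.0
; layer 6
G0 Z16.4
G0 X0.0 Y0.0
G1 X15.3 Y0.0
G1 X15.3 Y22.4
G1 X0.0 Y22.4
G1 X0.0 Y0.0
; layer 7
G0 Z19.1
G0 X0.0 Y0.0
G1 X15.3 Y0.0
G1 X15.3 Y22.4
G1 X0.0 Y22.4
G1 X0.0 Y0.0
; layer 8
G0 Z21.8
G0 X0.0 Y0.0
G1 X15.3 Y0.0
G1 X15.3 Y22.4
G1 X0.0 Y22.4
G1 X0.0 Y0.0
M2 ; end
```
solid part
  facet normal 0.0000 0.0000 -1.0000
    outer loop
      vertex 15.3 22.4 0.0
      vertex 15.3 0.0 0.0
      vertex 0.0 0.0 0.0
    endloop
  endfacet
  facet normal 0.0000 0.0000 -1.0000
    outer loop
      vertex 0.0 22.4 0.0
      vertex 15.3 22.4 0.0
      vertex 0.0 0.0 0.0
    endloop
  endfacet
  facet normal 0.0000 0.0000 1.0000
    outer loop
      vertex 0.0 0.0 21.8
      vertex 15.3 0.0 21.8
      vertex 15.3 22.4 21.8
    endloop
  endfacet
  facet normal 0.0000 0.0000 1.0000
    outer loop
      vertex 0.0 0.0 21.8
      vertex 15.3 22.4 21.8
      vertex 0.0 22.4 21.8
    endloop
  endfacet
  facet normal 0.0000 -1.0000 0.0000
    outer loop
      vertex 0.0 0.0 0.0
      vertex 15.3 0.0 0.0
      vertex 15.3 0.0 21.8
    endloop
  endfacet
  facet normal 0.0000 -1.0000 0.0000
    outer loop
      vertex 0.0 0.0 0.0
      vertex 15.3 0.0 21.8
      vertex 0.0 0.0 21.8
    endloop
  endfacet
  facet normal 0.0000 1.0000 0.0000
    outer loop
      vertex 15.3 22.4 21.8
      vertex 15.3 22.4 0.0
      vertex 0.0 22.4 0.0
    endloop
  endfacet
  facet normal 0.0000 1.0000 0.0000
    outer loop
      vertex 0.0 22.4 21.8
      vertex 15.3 22.4 21.8
      vertex 0.0 22.4 0.0
    endloop
  endfacet
  facet normal -1.0000 0.0000 0.0000
    outer loop
      vertex 0.0 22.4 21.8
      vertex 0.0 22.4 0.0
      vertex 0.0 0.0 0.0
    endloop
  endfacet
  facet normal -1.0000 0.0000 0.0000
    outer loop
      vertex 0.0 0.0 21.8
      vertex 0.0 22.4 21.8
      vertex 0.0 0.0 0.0
    endloop
  endfacet
  facet normal 1.0000 0.0000 0.0000
    outer loop
      vertex 15.3 0.0 0.0
      vertex 15.3 22.4 0.0
      vertex 15.3 22.4 21.8
    endloop
  endfacet
  facet normal 1.0000 0.0000 0.0000
    outer loop
      vertex 15.3 0.0 0.0
      vertex 15.3 22.4 21.8
      vertex 15.3 0.0 21.8
    endloop
  endfacet
endsolid part

The G0 Z moves step by Δz≈2.7 mm. Every layer's G1 loop is the same polygon, so the solid is a straight extrusion of it from z=0 to z≈21.8. Closing with flat bottom and top caps and triangulating gives 12 facets — a rectangular box, roughly 15.3 × 22.4 mm footprint and 21.8 mm tall.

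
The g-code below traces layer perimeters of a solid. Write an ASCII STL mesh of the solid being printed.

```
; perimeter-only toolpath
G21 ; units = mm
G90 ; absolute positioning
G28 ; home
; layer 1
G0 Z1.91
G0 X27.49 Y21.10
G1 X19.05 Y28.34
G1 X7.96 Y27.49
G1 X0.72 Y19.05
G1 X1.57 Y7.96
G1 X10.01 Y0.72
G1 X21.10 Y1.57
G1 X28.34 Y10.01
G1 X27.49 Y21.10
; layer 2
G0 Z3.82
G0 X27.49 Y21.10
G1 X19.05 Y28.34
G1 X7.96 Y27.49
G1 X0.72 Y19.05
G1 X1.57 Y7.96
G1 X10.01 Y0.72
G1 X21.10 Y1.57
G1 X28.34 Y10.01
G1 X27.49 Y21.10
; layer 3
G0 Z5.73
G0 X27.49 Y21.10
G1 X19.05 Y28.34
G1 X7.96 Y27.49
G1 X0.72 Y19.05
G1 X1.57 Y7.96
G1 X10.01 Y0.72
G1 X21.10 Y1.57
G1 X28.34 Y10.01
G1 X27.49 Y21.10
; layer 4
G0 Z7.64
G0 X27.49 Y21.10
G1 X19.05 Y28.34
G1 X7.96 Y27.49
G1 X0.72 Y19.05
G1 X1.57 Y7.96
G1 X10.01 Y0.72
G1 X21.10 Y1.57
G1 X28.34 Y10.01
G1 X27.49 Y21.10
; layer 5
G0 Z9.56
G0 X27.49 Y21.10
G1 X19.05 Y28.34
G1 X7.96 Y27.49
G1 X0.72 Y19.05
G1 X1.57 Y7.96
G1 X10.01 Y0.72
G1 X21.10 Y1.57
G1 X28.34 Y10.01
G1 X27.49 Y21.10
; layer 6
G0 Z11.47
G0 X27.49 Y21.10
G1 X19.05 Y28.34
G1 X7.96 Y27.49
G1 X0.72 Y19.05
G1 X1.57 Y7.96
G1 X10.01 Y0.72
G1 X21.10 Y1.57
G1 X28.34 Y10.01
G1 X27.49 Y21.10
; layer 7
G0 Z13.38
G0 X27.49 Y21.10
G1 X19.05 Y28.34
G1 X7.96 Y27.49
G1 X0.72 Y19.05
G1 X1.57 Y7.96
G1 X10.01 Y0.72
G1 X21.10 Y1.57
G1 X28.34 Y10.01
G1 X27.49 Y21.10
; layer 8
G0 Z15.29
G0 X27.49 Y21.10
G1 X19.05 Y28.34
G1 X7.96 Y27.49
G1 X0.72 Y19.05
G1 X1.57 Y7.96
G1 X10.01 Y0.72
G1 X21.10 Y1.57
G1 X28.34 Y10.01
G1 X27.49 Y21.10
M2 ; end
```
solid part
  facet normal 0.0000 0.0000 -1.0000
    outer loop
      vertex 7.96 27.49 0.00
      vertex 19.05 28.34 0.00
      vertex 27.49 21.10 0.00
    endloop
  endfacet
  facet normal 0.0000 0.0000 -1.0000
    outer loop
      vertex 0.72 19.05 0.00
      vertex 7.96 27.49 0.00
      vertex 27.49 21.10 0.00
    endloop
  endfacet
  facet normal 0.0000 0.0000 -1.0000
    outer loop
      vertex 1.57 7.96 0.00
      vertex 0.72 19.05 0.00
      vertex 27.49 21.10 0.00
    endloop
  endfacet
  facet normal 0.0000 0.0000 -1.0000
    outer loop
      vertex 10.01 0.72 0.00
      vertex 1.57 7.96 0.00
      vertex 27.49 21.10 0.00
    endloop
  endfacet
  facet normal 0.0000 0.0000 -1.0000
    outer loop
      vertex 21.10 1.57 0.00
      vertex 10.01 0.72 0.00
      vertex 27.49 21.10 0.00
    endloop
  endfacet
  facet normal 0.0000 0.0000 -1.0000
    outer loop
      vertex 28.34 10.01 0.00
      vertex 21.10 1.57 0.00
      vertex 27.49 21.10 0.00
    endloop
  endfacet
  facet normal 0.0000 0.0000 1.0000
    outer loop
      vertex 27.49 21.10 15.29
      vertex 19.05 28.34 15.29
      vertex 7.96 27.49 15.29
    endloop
  endfacet
  facet normal 0.0000 0.0000 1.0000
    outer loop
      vertex 27.49 21.10 15.29
      vertex 7.96 27.49 15.29
      vertex 0.72 19.05 15.29
    endloop
  endfacet
  facet normal 0.0000 0.0000 1.0000
    outer loop
      vertex 27.49 21.10 15.29
      vertex 0.72 19.05 15.29
      vertex 1.57 7.96 15.29
    endloop
  endfacet
  facet normal 0.0000 0.0000 1.0000
    outer loop
      vertex 27.49 21.10 15.29
      vertex 1.57 7.96 15.29
      vertex 10.01 0.72 15.29
    endloop
  endfacet
  facet normal 0.0000 0.0000 1.0000
    outer loop
      vertex 27.49 21.10 15.29
      vertex 10.01 0.72 15.29
      vertex 21.10 1.57 15.29
    endloop
  endfacet
  facet normal 0.0000 0.0000 1.0000
    outer loop
      vertex 27.49 21.10 15.29
      vertex 21.10 1.57 15.29
      vertex 28.34 10.01 15.29
    endloop
  endfacet
  facet normal 0.6511 0.7590 0.0000
    outer loop
      vertex 27.49 21.10 0.00
      vertex 19.05 28.34 0.00
      vertex 19.05 28.34 15.29
    endloop
  endfacet
  facet normal 0.6511 0.7590 0.0000
    outer loop
      vertex 27.49 21.10 0.00
      vertex 19.05 28.34 15.29
      vertex 27.49 21.10 15.29
    endloop
  endfacet
  facet normal -0.0764 0.9971 0.0000
    outer loop
      vertex 19.05 28.34 0.00
      vertex 7.96 27.49 0.00
      vertex 7.96 27.49 15.29
    endloop
  endfacet
  facet normal -0.0764 0.9971 0.0000
    outer loop
      vertex 19.05 28.34 0.00
      vertex 7.96 27.49 15.29
      vertex 19.05 28.34 15.29
    endloop
  endfacet
  facet normal -0.7590 0.6511 0.0000
    outer loop
      vertex 7.96 27.49 0.00
      vertex 0.72 19.05 0.00
      vertex 0.72 19.05 15.29
    endloop
  endfacet
  facet normal -0.7590 0.6511 0.0000
    outer loop
      vertex 7.96 27.49 0.00
      vertex 0.72 19.05 15.29
      vertex 7.96 27.49 15.29
    endloop
  endfacet
  facet normal -0.9971 -0.0764 0.0000
    outer loop
      vertex 0.72 19.05 0.00
      vertex 1.57 7.96 0.00
      vertex 1.57 7.96 15.29
    endloop
  endfacet
  facet normal -0.9971 -0.0764 0.0000
    outer loop
      vertex 0.72 19.05 0.00
      vertex 1.57 7.96 15.29
      vertex 0.72 19.05 15.29
    endloop
  endfacet
  facet normal -0.6511 -0.7590 0.0000
    outer loop
      vertex 1.57 7.96 0.00
      vertex 10.01 0.72 0.00
      vertex 10.01 0.72 15.29
    endloop
  endfacet
  facet normal -0.6511 -0.7590 0.0000
    outer loop
      vertex 1.57 7.96 0.00
      vertex 10.01 0.72 15.29
      vertex 1.57 7.96 15.29
    endloop
  endfacet
  facet normal 0.0764 -0.9971 0.0000
    outer loop
      vertex 10.01 0.72 0.00
      vertex 21.10 1.57 0.00
      vertex 21.10 1.57 15.29
    endloop
  endfacet
  facet normal 0.0764 -0.9971 0.0000
    outer loop
      vertex 10.01 0.72 0.00
      vertex 21.10 1.57 15.29
      vertex 10.01 0.72 15.29
    endloop
  endfacet
  facet normal 0.7590 -0.6511 0.0000
    outer loop
      vertex 21.10 1.57 0.00
      vertex 28.34 10.01 0.00
      vertex 28.34 10.01 15.29
    endloop
  endfacet
  facet normal 0.7590 -0.6511 0.0000
    outer loop
      vertex 21.10 1.57 0.00
      vertex 28.34 10.01 15.29
      vertex 21.10 1.57 15.29
    endloop
  endfacet
  facet normal 0.9971 0.0764 0.0000
    outer loop
      vertex 28.34 10.01 0.00
      vertex 27.49 21.10 0.00
      vertex 27.49 21.10 15.29
    endloop
  endfacet
  facet normal 0.9971 0.0764 0.0000
    outer loop
      vertex 28.34 10.01 0.00
      vertex 27.49 21.10 15.29
      vertex 28.34 10.01 15.29
    endloop
  endfacet
endsolid part

The G0 Z moves step by Δz≈1.91 mm. Every layer's G1 loop is the same polygon, so the solid is a straight extrusion of it from z=0 to z≈15.3. Closing with flat bottom and top caps and triangulating gives 28 facets — a regular 8-sided prism (a cylinder approximated with 8 flat sides), circumscribed radius ≈ 14.5 mm, height ≈ 15.3 mm.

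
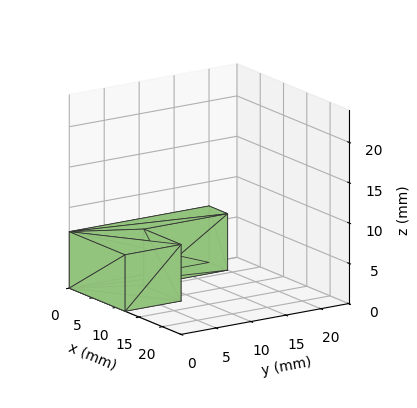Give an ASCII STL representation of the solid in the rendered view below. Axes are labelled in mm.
Reading the render: the shape is an L-shaped prism: outer 12 × 20 mm, arm thicknesses ≈ 8 mm (horizontal) and 4 mm (vertical), extruded 7 mm in z (dimensions read to the nearest mm from the axis ticks). For the STL, each face is triangulated and given an outward normal.

solid part
  facet normal 0.0000 0.0000 -1.0000
    outer loop
      vertex 12.00 8.00 0.00
      vertex 12.00 0.00 0.00
      vertex 0.00 0.00 0.00
    endloop
  endfacet
  facet normal 0.0000 0.0000 -1.0000
    outer loop
      vertex 4.00 8.00 0.00
      vertex 12.00 8.00 0.00
      vertex 0.00 0.00 0.00
    endloop
  endfacet
  facet normal 0.0000 0.0000 -1.0000
    outer loop
      vertex 4.00 20.00 0.00
      vertex 4.00 8.00 0.00
      vertex 0.00 0.00 0.00
    endloop
  endfacet
  facet normal 0.0000 0.0000 -1.0000
    outer loop
      vertex 0.00 20.00 0.00
      vertex 4.00 20.00 0.00
      vertex 0.00 0.00 0.00
    endloop
  endfacet
  facet normal 0.0000 0.0000 1.0000
    outer loop
      vertex 0.00 0.00 7.00
      vertex 12.00 0.00 7.00
      vertex 12.00 8.00 7.00
    endloop
  endfacet
  facet normal 0.0000 0.0000 1.0000
    outer loop
      vertex 0.00 0.00 7.00
      vertex 12.00 8.00 7.00
      vertex 4.00 8.00 7.00
    endloop
  endfacet
  facet normal 0.0000 0.0000 1.0000
    outer loop
      vertex 0.00 0.00 7.00
      vertex 4.00 8.00 7.00
      vertex 4.00 20.00 7.00
    endloop
  endfacet
  facet normal 0.0000 0.0000 1.0000
    outer loop
      vertex 0.00 0.00 7.00
      vertex 4.00 20.00 7.00
      vertex 0.00 20.00 7.00
    endloop
  endfacet
  facet normal 0.0000 -1.0000 0.0000
    outer loop
      vertex 0.00 0.00 0.00
      vertex 12.00 0.00 0.00
      vertex 12.00 0.00 7.00
    endloop
  endfacet
  facet normal 0.0000 -1.0000 0.0000
    outer loop
      vertex 0.00 0.00 0.00
      vertex 12.00 0.00 7.00
      vertex 0.00 0.00 7.00
    endloop
  endfacet
  facet normal 1.0000 0.0000 0.0000
    outer loop
      vertex 12.00 0.00 0.00
      vertex 12.00 8.00 0.00
      vertex 12.00 8.00 7.00
    endloop
  endfacet
  facet normal 1.0000 0.0000 0.0000
    outer loop
      vertex 12.00 0.00 0.00
      vertex 12.00 8.00 7.00
      vertex 12.00 0.00 7.00
    endloop
  endfacet
  facet normal 0.0000 1.0000 0.0000
    outer loop
      vertex 12.00 8.00 0.00
      vertex 4.00 8.00 0.00
      vertex 4.00 8.00 7.00
    endloop
  endfacet
  facet normal 0.0000 1.0000 0.0000
    outer loop
      vertex 12.00 8.00 0.00
      vertex 4.00 8.00 7.00
      vertex 12.00 8.00 7.00
    endloop
  endfacet
  facet normal 1.0000 0.0000 0.0000
    outer loop
      vertex 4.00 8.00 0.00
      vertex 4.00 20.00 0.00
      vertex 4.00 20.00 7.00
    endloop
  endfacet
  facet normal 1.0000 0.0000 0.0000
    outer loop
      vertex 4.00 8.00 0.00
      vertex 4.00 20.00 7.00
      vertex 4.00 8.00 7.00
    endloop
  endfacet
  facet normal 0.0000 1.0000 0.0000
    outer loop
      vertex 4.00 20.00 0.00
      vertex 0.00 20.00 0.00
      vertex 0.00 20.00 7.00
    endloop
  endfacet
  facet normal 0.0000 1.0000 0.0000
    outer loop
      vertex 4.00 20.00 0.00
      vertex 0.00 20.00 7.00
      vertex 4.00 20.00 7.00
    endloop
  endfacet
  facet normal -1.0000 0.0000 0.0000
    outer loop
      vertex 0.00 20.00 0.00
      vertex 0.00 0.00 0.00
      vertex 0.00 0.00 7.00
    endloop
  endfacet
  facet normal -1.0000 0.0000 0.0000
    outer loop
      vertex 0.00 20.00 0.00
      vertex 0.00 0.00 7.00
      vertex 0.00 20.00 7.00
    endloop
  endfacet
endsolid part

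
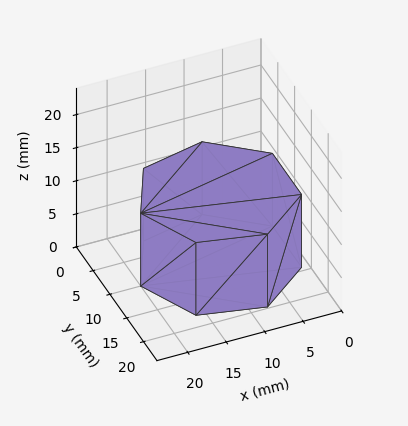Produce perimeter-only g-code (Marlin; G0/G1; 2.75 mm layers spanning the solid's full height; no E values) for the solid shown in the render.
Reading the render: the shape is a regular 7-sided prism (a cylinder approximated with 7 flat sides), circumscribed radius ≈ 10 mm, height ≈ 11 mm (dimensions read to the nearest mm from the axis ticks). For the g-code, the solid's height is divided into equal slices at the stated Δz and each level perimeter traced with G1 moves after a G0 lift.

; perimeter-only toolpath
G21 ; units = mm
G90 ; absolute positioning
G28 ; home
; layer 1
G0 Z2.75
G0 X20.00 Y10.00
G1 X16.23 Y17.82
G1 X7.77 Y19.75
G1 X0.99 Y14.34
G1 X0.99 Y5.66
G1 X7.77 Y0.25
G1 X16.23 Y2.18
G1 X20.00 Y10.00
; layer 2
G0 Z5.50
G0 X20.00 Y10.00
G1 X16.23 Y17.82
G1 X7.77 Y19.75
G1 X0.99 Y14.34
G1 X0.99 Y5.66
G1 X7.77 Y0.25
G1 X16.23 Y2.18
G1 X20.00 Y10.00
; layer 3
G0 Z8.25
G0 X20.00 Y10.00
G1 X16.23 Y17.82
G1 X7.77 Y19.75
G1 X0.99 Y14.34
G1 X0.99 Y5.66
G1 X7.77 Y0.25
G1 X16.23 Y2.18
G1 X20.00 Y10.00
; layer 4
G0 Z11.00
G0 X20.00 Y10.00
G1 X16.23 Y17.82
G1 X7.77 Y19.75
G1 X0.99 Y14.34
G1 X0.99 Y5.66
G1 X7.77 Y0.25
G1 X16.23 Y2.18
G1 X20.00 Y10.00
M2 ; end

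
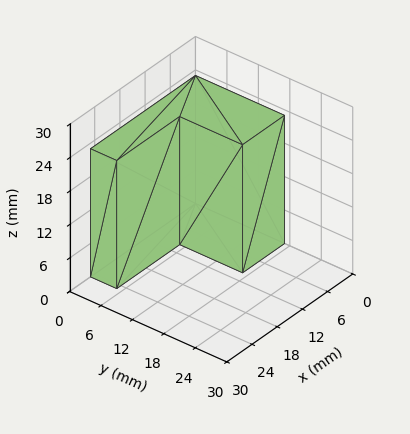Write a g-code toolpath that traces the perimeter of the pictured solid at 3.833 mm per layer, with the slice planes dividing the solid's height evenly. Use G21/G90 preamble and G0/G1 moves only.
Reading the render: the shape is an L-shaped prism: outer 25 × 17 mm, arm thicknesses ≈ 5 mm (horizontal) and 10 mm (vertical), extruded 23 mm in z (dimensions read to the nearest mm from the axis ticks). For the g-code, the solid's height is divided into equal slices at the stated Δz and each level perimeter traced with G1 moves after a G0 lift.

; perimeter-only toolpath
G21 ; units = mm
G90 ; absolute positioning
G28 ; home
; layer 1
G0 Z3.833
G0 X0.000 Y0.000
G1 X25.000 Y0.000
G1 X25.000 Y5.000
G1 X10.000 Y5.000
G1 X10.000 Y17.000
G1 X0.000 Y17.000
G1 X0.000 Y0.000
; layer 2
G0 Z7.667
G0 X0.000 Y0.000
G1 X25.000 Y0.000
G1 X25.000 Y5.000
G1 X10.000 Y5.000
G1 X10.000 Y17.000
G1 X0.000 Y17.000
G1 X0.000 Y0.000
; layer 3
G0 Z11.500
G0 X0.000 Y0.000
G1 X25.000 Y0.000
G1 X25.000 Y5.000
G1 X10.000 Y5.000
G1 X10.000 Y17.000
G1 X0.000 Y17.000
G1 X0.000 Y0.000
; layer 4
G0 Z15.333
G0 X0.000 Y0.000
G1 X25.000 Y0.000
G1 X25.000 Y5.000
G1 X10.000 Y5.000
G1 X10.000 Y17.000
G1 X0.000 Y17.000
G1 X0.000 Y0.000
; layer 5
G0 Z19.167
G0 X0.000 Y0.000
G1 X25.000 Y0.000
G1 X25.000 Y5.000
G1 X10.000 Y5.000
G1 X10.000 Y17.000
G1 X0.000 Y17.000
G1 X0.000 Y0.000
; layer 6
G0 Z23.000
G0 X0.000 Y0.000
G1 X25.000 Y0.000
G1 X25.000 Y5.000
G1 X10.000 Y5.000
G1 X10.000 Y17.000
G1 X0.000 Y17.000
G1 X0.000 Y0.000
M2 ; end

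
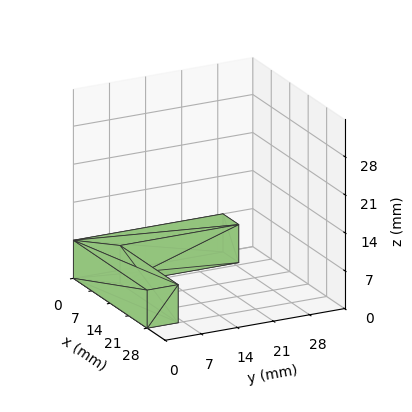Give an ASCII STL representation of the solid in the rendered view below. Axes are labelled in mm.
Reading the render: the shape is an L-shaped prism: outer 28 × 29 mm, arm thicknesses ≈ 6 mm (horizontal) and 6 mm (vertical), extruded 7 mm in z (dimensions read to the nearest mm from the axis ticks). For the STL, each face is triangulated and given an outward normal.

solid part
  facet normal 0.0000 0.0000 -1.0000
    outer loop
      vertex 28.00 6.00 0.00
      vertex 28.00 0.00 0.00
      vertex 0.00 0.00 0.00
    endloop
  endfacet
  facet normal 0.0000 0.0000 -1.0000
    outer loop
      vertex 6.00 6.00 0.00
      vertex 28.00 6.00 0.00
      vertex 0.00 0.00 0.00
    endloop
  endfacet
  facet normal 0.0000 0.0000 -1.0000
    outer loop
      vertex 6.00 29.00 0.00
      vertex 6.00 6.00 0.00
      vertex 0.00 0.00 0.00
    endloop
  endfacet
  facet normal 0.0000 0.0000 -1.0000
    outer loop
      vertex 0.00 29.00 0.00
      vertex 6.00 29.00 0.00
      vertex 0.00 0.00 0.00
    endloop
  endfacet
  facet normal 0.0000 0.0000 1.0000
    outer loop
      vertex 0.00 0.00 7.00
      vertex 28.00 0.00 7.00
      vertex 28.00 6.00 7.00
    endloop
  endfacet
  facet normal 0.0000 0.0000 1.0000
    outer loop
      vertex 0.00 0.00 7.00
      vertex 28.00 6.00 7.00
      vertex 6.00 6.00 7.00
    endloop
  endfacet
  facet normal 0.0000 0.0000 1.0000
    outer loop
      vertex 0.00 0.00 7.00
      vertex 6.00 6.00 7.00
      vertex 6.00 29.00 7.00
    endloop
  endfacet
  facet normal 0.0000 0.0000 1.0000
    outer loop
      vertex 0.00 0.00 7.00
      vertex 6.00 29.00 7.00
      vertex 0.00 29.00 7.00
    endloop
  endfacet
  facet normal 0.0000 -1.0000 0.0000
    outer loop
      vertex 0.00 0.00 0.00
      vertex 28.00 0.00 0.00
      vertex 28.00 0.00 7.00
    endloop
  endfacet
  facet normal 0.0000 -1.0000 0.0000
    outer loop
      vertex 0.00 0.00 0.00
      vertex 28.00 0.00 7.00
      vertex 0.00 0.00 7.00
    endloop
  endfacet
  facet normal 1.0000 0.0000 0.0000
    outer loop
      vertex 28.00 0.00 0.00
      vertex 28.00 6.00 0.00
      vertex 28.00 6.00 7.00
    endloop
  endfacet
  facet normal 1.0000 0.0000 0.0000
    outer loop
      vertex 28.00 0.00 0.00
      vertex 28.00 6.00 7.00
      vertex 28.00 0.00 7.00
    endloop
  endfacet
  facet normal 0.0000 1.0000 0.0000
    outer loop
      vertex 28.00 6.00 0.00
      vertex 6.00 6.00 0.00
      vertex 6.00 6.00 7.00
    endloop
  endfacet
  facet normal 0.0000 1.0000 0.0000
    outer loop
      vertex 28.00 6.00 0.00
      vertex 6.00 6.00 7.00
      vertex 28.00 6.00 7.00
    endloop
  endfacet
  facet normal 1.0000 0.0000 0.0000
    outer loop
      vertex 6.00 6.00 0.00
      vertex 6.00 29.00 0.00
      vertex 6.00 29.00 7.00
    endloop
  endfacet
  facet normal 1.0000 0.0000 0.0000
    outer loop
      vertex 6.00 6.00 0.00
      vertex 6.00 29.00 7.00
      vertex 6.00 6.00 7.00
    endloop
  endfacet
  facet normal 0.0000 1.0000 0.0000
    outer loop
      vertex 6.00 29.00 0.00
      vertex 0.00 29.00 0.00
      vertex 0.00 29.00 7.00
    endloop
  endfacet
  facet normal 0.0000 1.0000 0.0000
    outer loop
      vertex 6.00 29.00 0.00
      vertex 0.00 29.00 7.00
      vertex 6.00 29.00 7.00
    endloop
  endfacet
  facet normal -1.0000 0.0000 0.0000
    outer loop
      vertex 0.00 29.00 0.00
      vertex 0.00 0.00 0.00
      vertex 0.00 0.00 7.00
    endloop
  endfacet
  facet normal -1.0000 0.0000 0.0000
    outer loop
      vertex 0.00 29.00 0.00
      vertex 0.00 0.00 7.00
      vertex 0.00 29.00 7.00
    endloop
  endfacet
endsolid part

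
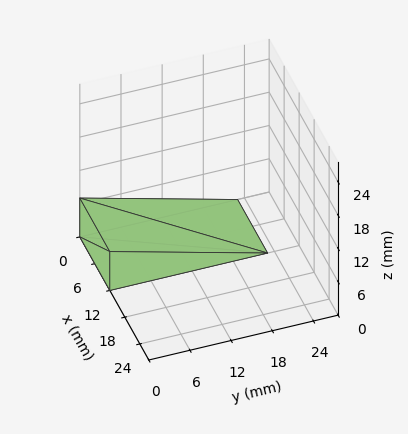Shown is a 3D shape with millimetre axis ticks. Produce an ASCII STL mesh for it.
Reading the render: the shape is a wedge (ramp): 12 × 23 mm base, rising to 7 mm along the y=0 edge and sloping linearly to z=0 at y=23 (dimensions read to the nearest mm from the axis ticks). For the STL, each face is triangulated and given an outward normal.

solid part
  facet normal 0.0000 0.0000 -1.0000
    outer loop
      vertex 12.00 23.00 0.00
      vertex 12.00 0.00 0.00
      vertex 0.00 0.00 0.00
    endloop
  endfacet
  facet normal 0.0000 0.0000 -1.0000
    outer loop
      vertex 0.00 23.00 0.00
      vertex 12.00 23.00 0.00
      vertex 0.00 0.00 0.00
    endloop
  endfacet
  facet normal 0.0000 -1.0000 0.0000
    outer loop
      vertex 0.00 0.00 0.00
      vertex 12.00 0.00 0.00
      vertex 12.00 0.00 7.00
    endloop
  endfacet
  facet normal 0.0000 -1.0000 0.0000
    outer loop
      vertex 0.00 0.00 0.00
      vertex 12.00 0.00 7.00
      vertex 0.00 0.00 7.00
    endloop
  endfacet
  facet normal 0.0000 0.2912 0.9567
    outer loop
      vertex 0.00 0.00 7.00
      vertex 12.00 0.00 7.00
      vertex 12.00 23.00 0.00
    endloop
  endfacet
  facet normal 0.0000 0.2912 0.9567
    outer loop
      vertex 0.00 0.00 7.00
      vertex 12.00 23.00 0.00
      vertex 0.00 23.00 0.00
    endloop
  endfacet
  facet normal -1.0000 0.0000 0.0000
    outer loop
      vertex 0.00 0.00 7.00
      vertex 0.00 23.00 0.00
      vertex 0.00 0.00 0.00
    endloop
  endfacet
  facet normal 1.0000 0.0000 0.0000
    outer loop
      vertex 12.00 0.00 0.00
      vertex 12.00 23.00 0.00
      vertex 12.00 0.00 7.00
    endloop
  endfacet
endsolid part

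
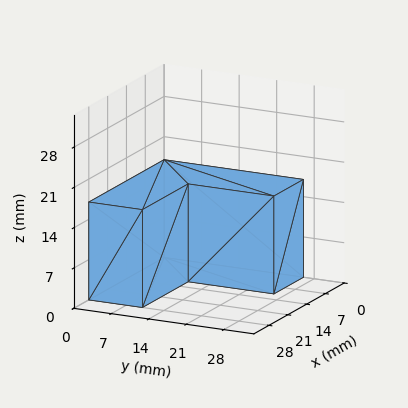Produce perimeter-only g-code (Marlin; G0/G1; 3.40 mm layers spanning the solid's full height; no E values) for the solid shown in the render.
Reading the render: the shape is an L-shaped prism: outer 28 × 26 mm, arm thicknesses ≈ 10 mm (horizontal) and 11 mm (vertical), extruded 17 mm in z (dimensions read to the nearest mm from the axis ticks). For the g-code, the solid's height is divided into equal slices at the stated Δz and each level perimeter traced with G1 moves after a G0 lift.

; perimeter-only toolpath
G21 ; units = mm
G90 ; absolute positioning
G28 ; home
; layer 1
G0 Z3.40
G0 X0.00 Y0.00
G1 X28.00 Y0.00
G1 X28.00 Y10.00
G1 X11.00 Y10.00
G1 X11.00 Y26.00
G1 X0.00 Y26.00
G1 X0.00 Y0.00
; layer 2
G0 Z6.80
G0 X0.00 Y0.00
G1 X28.00 Y0.00
G1 X28.00 Y10.00
G1 X11.00 Y10.00
G1 X11.00 Y26.00
G1 X0.00 Y26.00
G1 X0.00 Y0.00
; layer 3
G0 Z10.20
G0 X0.00 Y0.00
G1 X28.00 Y0.00
G1 X28.00 Y10.00
G1 X11.00 Y10.00
G1 X11.00 Y26.00
G1 X0.00 Y26.00
G1 X0.00 Y0.00
; layer 4
G0 Z13.60
G0 X0.00 Y0.00
G1 X28.00 Y0.00
G1 X28.00 Y10.00
G1 X11.00 Y10.00
G1 X11.00 Y26.00
G1 X0.00 Y26.00
G1 X0.00 Y0.00
; layer 5
G0 Z17.00
G0 X0.00 Y0.00
G1 X28.00 Y0.00
G1 X28.00 Y10.00
G1 X11.00 Y10.00
G1 X11.00 Y26.00
G1 X0.00 Y26.00
G1 X0.00 Y0.00
M2 ; end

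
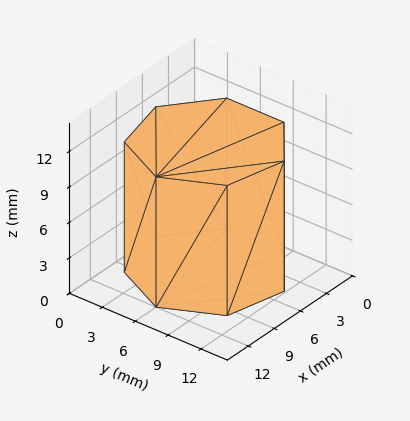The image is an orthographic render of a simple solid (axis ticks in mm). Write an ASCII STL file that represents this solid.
Reading the render: the shape is a regular 7-sided prism (a cylinder approximated with 7 flat sides), circumscribed radius ≈ 6 mm, height ≈ 11 mm (dimensions read to the nearest mm from the axis ticks). For the STL, each face is triangulated and given an outward normal.

solid part
  facet normal 0.0000 0.0000 -1.0000
    outer loop
      vertex 4.66 11.85 0.00
      vertex 9.74 10.69 0.00
      vertex 12.00 6.00 0.00
    endloop
  endfacet
  facet normal 0.0000 0.0000 -1.0000
    outer loop
      vertex 0.59 8.60 0.00
      vertex 4.66 11.85 0.00
      vertex 12.00 6.00 0.00
    endloop
  endfacet
  facet normal 0.0000 0.0000 -1.0000
    outer loop
      vertex 0.59 3.40 0.00
      vertex 0.59 8.60 0.00
      vertex 12.00 6.00 0.00
    endloop
  endfacet
  facet normal 0.0000 0.0000 -1.0000
    outer loop
      vertex 4.66 0.15 0.00
      vertex 0.59 3.40 0.00
      vertex 12.00 6.00 0.00
    endloop
  endfacet
  facet normal 0.0000 0.0000 -1.0000
    outer loop
      vertex 9.74 1.31 0.00
      vertex 4.66 0.15 0.00
      vertex 12.00 6.00 0.00
    endloop
  endfacet
  facet normal 0.0000 0.0000 1.0000
    outer loop
      vertex 12.00 6.00 11.00
      vertex 9.74 10.69 11.00
      vertex 4.66 11.85 11.00
    endloop
  endfacet
  facet normal 0.0000 0.0000 1.0000
    outer loop
      vertex 12.00 6.00 11.00
      vertex 4.66 11.85 11.00
      vertex 0.59 8.60 11.00
    endloop
  endfacet
  facet normal 0.0000 0.0000 1.0000
    outer loop
      vertex 12.00 6.00 11.00
      vertex 0.59 8.60 11.00
      vertex 0.59 3.40 11.00
    endloop
  endfacet
  facet normal 0.0000 0.0000 1.0000
    outer loop
      vertex 12.00 6.00 11.00
      vertex 0.59 3.40 11.00
      vertex 4.66 0.15 11.00
    endloop
  endfacet
  facet normal 0.0000 0.0000 1.0000
    outer loop
      vertex 12.00 6.00 11.00
      vertex 4.66 0.15 11.00
      vertex 9.74 1.31 11.00
    endloop
  endfacet
  facet normal 0.9009 0.4341 0.0000
    outer loop
      vertex 12.00 6.00 0.00
      vertex 9.74 10.69 0.00
      vertex 9.74 10.69 11.00
    endloop
  endfacet
  facet normal 0.9009 0.4341 0.0000
    outer loop
      vertex 12.00 6.00 0.00
      vertex 9.74 10.69 11.00
      vertex 12.00 6.00 11.00
    endloop
  endfacet
  facet normal 0.2226 0.9749 0.0000
    outer loop
      vertex 9.74 10.69 0.00
      vertex 4.66 11.85 0.00
      vertex 4.66 11.85 11.00
    endloop
  endfacet
  facet normal 0.2226 0.9749 0.0000
    outer loop
      vertex 9.74 10.69 0.00
      vertex 4.66 11.85 11.00
      vertex 9.74 10.69 11.00
    endloop
  endfacet
  facet normal -0.6240 0.7814 0.0000
    outer loop
      vertex 4.66 11.85 0.00
      vertex 0.59 8.60 0.00
      vertex 0.59 8.60 11.00
    endloop
  endfacet
  facet normal -0.6240 0.7814 0.0000
    outer loop
      vertex 4.66 11.85 0.00
      vertex 0.59 8.60 11.00
      vertex 4.66 11.85 11.00
    endloop
  endfacet
  facet normal -1.0000 0.0000 0.0000
    outer loop
      vertex 0.59 8.60 0.00
      vertex 0.59 3.40 0.00
      vertex 0.59 3.40 11.00
    endloop
  endfacet
  facet normal -1.0000 0.0000 0.0000
    outer loop
      vertex 0.59 8.60 0.00
      vertex 0.59 3.40 11.00
      vertex 0.59 8.60 11.00
    endloop
  endfacet
  facet normal -0.6240 -0.7814 0.0000
    outer loop
      vertex 0.59 3.40 0.00
      vertex 4.66 0.15 0.00
      vertex 4.66 0.15 11.00
    endloop
  endfacet
  facet normal -0.6240 -0.7814 0.0000
    outer loop
      vertex 0.59 3.40 0.00
      vertex 4.66 0.15 11.00
      vertex 0.59 3.40 11.00
    endloop
  endfacet
  facet normal 0.2226 -0.9749 0.0000
    outer loop
      vertex 4.66 0.15 0.00
      vertex 9.74 1.31 0.00
      vertex 9.74 1.31 11.00
    endloop
  endfacet
  facet normal 0.2226 -0.9749 0.0000
    outer loop
      vertex 4.66 0.15 0.00
      vertex 9.74 1.31 11.00
      vertex 4.66 0.15 11.00
    endloop
  endfacet
  facet normal 0.9009 -0.4341 0.0000
    outer loop
      vertex 9.74 1.31 0.00
      vertex 12.00 6.00 0.00
      vertex 12.00 6.00 11.00
    endloop
  endfacet
  facet normal 0.9009 -0.4341 0.0000
    outer loop
      vertex 9.74 1.31 0.00
      vertex 12.00 6.00 11.00
      vertex 9.74 1.31 11.00
    endloop
  endfacet
endsolid part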